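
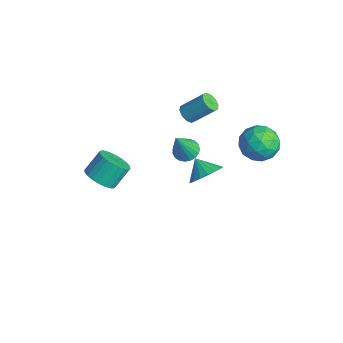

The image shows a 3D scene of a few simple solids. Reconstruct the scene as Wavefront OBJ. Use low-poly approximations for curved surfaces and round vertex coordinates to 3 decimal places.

v 2.338 3.709 2.883
v 3.37 4.17 2.995
v 2.93 2.73 1.445
v 3.962 3.191 1.557
v 3.577 2.465 2.34
v 3.211 3.07 3.229
v 3.089 3.83 1.211
v 2.723 4.435 2.1
v 3.834 4.245 1.961
v 4.136 3.401 2.659
v 2.164 3.499 1.781
v 2.466 2.655 2.479
v 2.802 4.025 3.065
v 3.498 2.875 1.375
v 3.272 2.448 1.835
v 3.878 2.719 1.901
v 2.709 3.379 3.203
v 3.315 3.65 3.268
v 3.437 2.648 2.884
v 2.985 3.25 1.172
v 3.591 3.521 1.237
v 2.422 4.181 2.539
v 3.028 4.452 2.605
v 2.863 4.252 1.556
v 3.681 4.34 2.523
v 4.029 3.765 1.678
v 3.516 4.14 1.475
v 3.301 4.496 1.997
v 3.859 3.844 2.933
v 4.207 3.269 2.088
v 3.98 2.842 2.549
v 3.765 3.198 3.071
v 4.131 3.888 2.326
v 2.093 3.631 2.352
v 2.441 3.056 1.507
v 2.535 3.702 1.369
v 2.32 4.058 1.891
v 2.271 3.135 2.762
v 2.619 2.56 1.917
v 2.999 2.404 2.443
v 2.784 2.76 2.965
v 2.169 3.012 2.114
v -2.958 2.435 -0.268
v -2.658 1.962 0.02
v -2.061 3.031 1.155
v -2.362 3.505 0.868
v -2.418 2.112 -0.248
v -1.821 3.181 0.888
v -2.385 2.386 -0.523
v -1.788 3.455 0.613
v -2.57 2.678 -0.7
v -1.973 3.747 0.435
v -2.904 2.878 -0.713
v -2.307 3.947 0.423
v -3.259 2.909 -0.555
v -2.662 3.978 0.58
v -3.499 2.759 -0.288
v -2.902 3.828 0.848
v -3.532 2.485 -0.013
v -2.935 3.554 1.123
v -3.347 2.193 0.165
v -2.75 3.262 1.3
v -3.013 1.993 0.177
v -2.416 3.062 1.313
v -1.241 -3.478 -1.782
v -0.818 -4.087 -1.173
v -0.975 -3.13 -0.108
v -1.399 -2.522 -0.718
v -0.523 -3.896 -1.301
v -0.68 -2.939 -0.237
v -0.337 -3.64 -1.503
v -0.494 -2.684 -0.439
v -0.289 -3.361 -1.748
v -0.446 -2.404 -0.683
v -0.386 -3.099 -1.997
v -0.543 -2.142 -0.933
v -0.613 -2.895 -2.214
v -0.771 -1.938 -1.149
v -0.936 -2.779 -2.365
v -1.093 -1.823 -1.301
v -1.305 -2.771 -2.428
v -1.463 -1.814 -1.363
v -1.665 -2.87 -2.392
v -1.822 -1.913 -1.327
v -1.96 -3.061 -2.263
v -2.117 -2.104 -1.199
v -2.146 -3.316 -2.061
v -2.303 -2.36 -0.997
v -2.194 -3.596 -1.817
v -2.351 -2.639 -0.752
v -2.097 -3.858 -1.567
v -2.254 -2.901 -0.503
v -1.869 -4.062 -1.351
v -2.027 -3.105 -0.286
v -1.547 -4.177 -1.199
v -1.704 -3.221 -0.135
v -1.177 -4.186 -1.137
v -1.335 -3.229 -0.072
v 1.389 0.208 1.47
v 2.076 0.403 1.382
v 1.851 -0.608 3.27
v 1.961 0.642 1.52
v 1.747 0.807 1.65
v 1.471 0.868 1.748
v 1.18 0.814 1.799
v 0.926 0.656 1.792
v 0.752 0.421 1.73
v 0.688 0.149 1.623
v 0.745 -0.113 1.49
v 0.913 -0.319 1.353
v 1.164 -0.434 1.236
v 1.453 -0.438 1.16
v 1.732 -0.33 1.137
v 1.951 -0.129 1.172
v 2.073 0.13 1.259
v -1.231 2.728 -4.309
v -0.547 2.495 -3.546
v -2.149 2.512 -3.551
v -0.611 2.955 -3.492
v -0.797 3.37 -3.6
v -1.069 3.657 -3.848
v -1.373 3.761 -4.188
v -1.649 3.66 -4.551
v -1.842 3.374 -4.866
v -1.914 2.96 -5.071
v -1.85 2.5 -5.125
v -1.664 2.086 -5.017
v -1.392 1.798 -4.769
v -1.088 1.695 -4.43
v -0.812 1.796 -4.066
v -0.619 2.081 -3.751
f 1 38 17
f 38 12 41
f 17 41 6
f 38 41 17
f 1 17 13
f 17 6 18
f 13 18 2
f 17 18 13
f 1 13 22
f 13 2 23
f 22 23 8
f 13 23 22
f 1 22 34
f 22 8 37
f 34 37 11
f 22 37 34
f 1 34 38
f 34 11 42
f 38 42 12
f 34 42 38
f 2 18 29
f 18 6 32
f 29 32 10
f 18 32 29
f 6 41 19
f 41 12 40
f 19 40 5
f 41 40 19
f 12 42 39
f 42 11 35
f 39 35 3
f 42 35 39
f 11 37 36
f 37 8 24
f 36 24 7
f 37 24 36
f 8 23 28
f 23 2 25
f 28 25 9
f 23 25 28
f 4 30 16
f 30 10 31
f 16 31 5
f 30 31 16
f 4 16 14
f 16 5 15
f 14 15 3
f 16 15 14
f 4 14 21
f 14 3 20
f 21 20 7
f 14 20 21
f 4 21 26
f 21 7 27
f 26 27 9
f 21 27 26
f 4 26 30
f 26 9 33
f 30 33 10
f 26 33 30
f 5 31 19
f 31 10 32
f 19 32 6
f 31 32 19
f 3 15 39
f 15 5 40
f 39 40 12
f 15 40 39
f 7 20 36
f 20 3 35
f 36 35 11
f 20 35 36
f 9 27 28
f 27 7 24
f 28 24 8
f 27 24 28
f 10 33 29
f 33 9 25
f 29 25 2
f 33 25 29
f 44 43 47
f 44 47 45
f 45 47 48
f 45 48 46
f 47 43 49
f 47 49 48
f 48 49 50
f 48 50 46
f 49 43 51
f 49 51 50
f 50 51 52
f 50 52 46
f 51 43 53
f 51 53 52
f 52 53 54
f 52 54 46
f 53 43 55
f 53 55 54
f 54 55 56
f 54 56 46
f 55 43 57
f 55 57 56
f 56 57 58
f 56 58 46
f 57 43 59
f 57 59 58
f 58 59 60
f 58 60 46
f 59 43 61
f 59 61 60
f 60 61 62
f 60 62 46
f 61 43 63
f 61 63 62
f 62 63 64
f 62 64 46
f 63 43 44
f 63 44 64
f 64 44 45
f 64 45 46
f 66 65 69
f 66 69 67
f 67 69 70
f 67 70 68
f 69 65 71
f 69 71 70
f 70 71 72
f 70 72 68
f 71 65 73
f 71 73 72
f 72 73 74
f 72 74 68
f 73 65 75
f 73 75 74
f 74 75 76
f 74 76 68
f 75 65 77
f 75 77 76
f 76 77 78
f 76 78 68
f 77 65 79
f 77 79 78
f 78 79 80
f 78 80 68
f 79 65 81
f 79 81 80
f 80 81 82
f 80 82 68
f 81 65 83
f 81 83 82
f 82 83 84
f 82 84 68
f 83 65 85
f 83 85 84
f 84 85 86
f 84 86 68
f 85 65 87
f 85 87 86
f 86 87 88
f 86 88 68
f 87 65 89
f 87 89 88
f 88 89 90
f 88 90 68
f 89 65 91
f 89 91 90
f 90 91 92
f 90 92 68
f 91 65 93
f 91 93 92
f 92 93 94
f 92 94 68
f 93 65 95
f 93 95 94
f 94 95 96
f 94 96 68
f 95 65 97
f 95 97 96
f 96 97 98
f 96 98 68
f 97 65 66
f 97 66 98
f 98 66 67
f 98 67 68
f 100 99 102
f 100 102 101
f 102 99 103
f 102 103 101
f 103 99 104
f 103 104 101
f 104 99 105
f 104 105 101
f 105 99 106
f 105 106 101
f 106 99 107
f 106 107 101
f 107 99 108
f 107 108 101
f 108 99 109
f 108 109 101
f 109 99 110
f 109 110 101
f 110 99 111
f 110 111 101
f 111 99 112
f 111 112 101
f 112 99 113
f 112 113 101
f 113 99 114
f 113 114 101
f 114 99 115
f 114 115 101
f 115 99 100
f 115 100 101
f 117 116 119
f 117 119 118
f 119 116 120
f 119 120 118
f 120 116 121
f 120 121 118
f 121 116 122
f 121 122 118
f 122 116 123
f 122 123 118
f 123 116 124
f 123 124 118
f 124 116 125
f 124 125 118
f 125 116 126
f 125 126 118
f 126 116 127
f 126 127 118
f 127 116 128
f 127 128 118
f 128 116 129
f 128 129 118
f 129 116 130
f 129 130 118
f 130 116 131
f 130 131 118
f 131 116 117
f 131 117 118



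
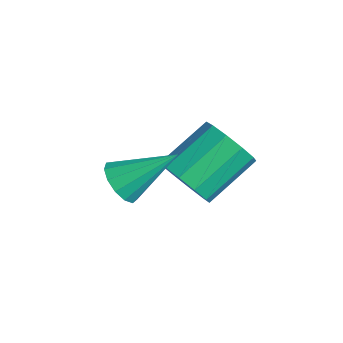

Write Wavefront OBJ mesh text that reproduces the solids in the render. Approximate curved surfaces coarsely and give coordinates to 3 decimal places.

v 3.014 0.441 -4.399
v 3.765 0.374 -4.029
v 3.457 1.772 -3.151
v 2.706 1.839 -3.521
v 3.823 0.657 -4.46
v 3.515 2.056 -3.582
v 3.572 0.858 -4.868
v 3.264 2.257 -3.989
v 3.108 0.9 -5.097
v 2.8 2.298 -4.218
v 2.608 0.766 -5.059
v 2.3 2.164 -4.18
v 2.263 0.508 -4.769
v 1.955 1.906 -3.891
v 2.205 0.224 -4.338
v 1.897 1.623 -3.46
v 2.456 0.023 -3.931
v 2.148 1.422 -3.052
v 2.92 -0.018 -3.702
v 2.612 1.38 -2.823
v 3.42 0.116 -3.74
v 3.112 1.514 -2.861
v 3.299 -1.34 -3.476
v 3.592 -1.051 -3.992
v 3.781 -0.06 -2.484
v 3.243 -0.925 -3.985
v 2.911 -0.93 -3.817
v 2.703 -1.066 -3.541
v 2.684 -1.289 -3.244
v 2.86 -1.528 -3.02
v 3.176 -1.708 -2.942
v 3.531 -1.771 -3.033
v 3.813 -1.697 -3.264
v 3.931 -1.51 -3.563
v 3.849 -1.269 -3.834
f 2 1 5
f 2 5 3
f 3 5 6
f 3 6 4
f 5 1 7
f 5 7 6
f 6 7 8
f 6 8 4
f 7 1 9
f 7 9 8
f 8 9 10
f 8 10 4
f 9 1 11
f 9 11 10
f 10 11 12
f 10 12 4
f 11 1 13
f 11 13 12
f 12 13 14
f 12 14 4
f 13 1 15
f 13 15 14
f 14 15 16
f 14 16 4
f 15 1 17
f 15 17 16
f 16 17 18
f 16 18 4
f 17 1 19
f 17 19 18
f 18 19 20
f 18 20 4
f 19 1 21
f 19 21 20
f 20 21 22
f 20 22 4
f 21 1 2
f 21 2 22
f 22 2 3
f 22 3 4
f 24 23 26
f 24 26 25
f 26 23 27
f 26 27 25
f 27 23 28
f 27 28 25
f 28 23 29
f 28 29 25
f 29 23 30
f 29 30 25
f 30 23 31
f 30 31 25
f 31 23 32
f 31 32 25
f 32 23 33
f 32 33 25
f 33 23 34
f 33 34 25
f 34 23 35
f 34 35 25
f 35 23 24
f 35 24 25



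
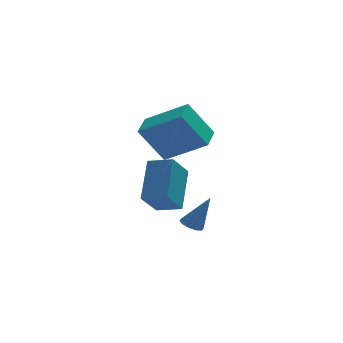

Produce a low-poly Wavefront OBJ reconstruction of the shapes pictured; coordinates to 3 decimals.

v -1.579 0.297 -3.687
v -2.338 -0.43 -2.632
v -1.039 1.783 -2.274
v -1.798 1.055 -1.219
v -0.642 -0.295 -3.421
v -1.401 -1.023 -2.366
v -0.102 1.19 -2.008
v -0.861 0.463 -0.953
v -0.211 -0.047 -4.461
v 0.268 -0.099 -4.704
v 0.531 -0.153 -2.979
v 0.213 0.226 -4.653
v -0.003 0.447 -4.529
v -0.3 0.479 -4.379
v -0.562 0.311 -4.259
v -0.69 0.006 -4.217
v -0.635 -0.32 -4.268
v -0.418 -0.541 -4.392
v -0.122 -0.573 -4.543
v 0.14 -0.405 -4.662
v -2.278 0.533 0.669
v -0.708 -0.43 1.76
v -1.798 1.584 0.907
v -0.228 0.622 1.997
v -1.232 0.418 -0.937
v 0.338 -0.544 0.153
v -0.752 1.47 -0.7
v 0.818 0.507 0.391
f 2 4 1
f 5 2 1
f 1 4 3
f 3 5 1
f 2 8 4
f 6 2 5
f 6 8 2
f 4 8 3
f 7 5 3
f 3 8 7
f 7 6 5
f 8 6 7
f 10 9 12
f 10 12 11
f 12 9 13
f 12 13 11
f 13 9 14
f 13 14 11
f 14 9 15
f 14 15 11
f 15 9 16
f 15 16 11
f 16 9 17
f 16 17 11
f 17 9 18
f 17 18 11
f 18 9 19
f 18 19 11
f 19 9 20
f 19 20 11
f 20 9 10
f 20 10 11
f 22 24 21
f 25 22 21
f 21 24 23
f 23 25 21
f 22 28 24
f 26 22 25
f 26 28 22
f 24 28 23
f 27 25 23
f 23 28 27
f 27 26 25
f 28 26 27



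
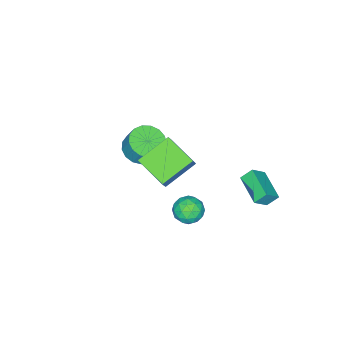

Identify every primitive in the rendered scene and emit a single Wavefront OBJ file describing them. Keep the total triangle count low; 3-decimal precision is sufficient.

v 2.209 2.997 1.058
v 2.896 3.042 1.577
v 2.144 1.618 1.263
v 2.831 1.663 1.782
v 2.08 2.005 2.031
v 2.12 2.857 1.905
v 2.92 1.803 0.935
v 2.96 2.655 0.809
v 3.336 2.304 1.501
v 2.817 2.429 2.178
v 2.223 2.231 0.662
v 1.704 2.356 1.339
v 2.558 3.14 1.299
v 2.482 1.52 1.541
v 2.04 1.721 1.687
v 2.445 1.747 1.992
v 2.102 3.032 1.492
v 2.506 3.058 1.797
v 2.027 2.449 2.064
v 2.534 1.602 1.043
v 2.938 1.628 1.348
v 2.595 2.913 0.848
v 3 2.939 1.153
v 3.013 2.211 0.776
v 3.221 2.733 1.56
v 3.182 1.923 1.68
v 3.234 2.005 1.183
v 3.258 2.505 1.108
v 2.916 2.806 1.958
v 2.877 1.996 2.078
v 2.436 2.197 2.225
v 2.46 2.698 2.15
v 3.174 2.373 1.913
v 2.163 2.664 0.762
v 2.124 1.854 0.882
v 2.58 1.962 0.69
v 2.604 2.463 0.615
v 1.858 2.737 1.16
v 1.819 1.927 1.28
v 1.782 2.155 1.732
v 1.806 2.655 1.657
v 1.866 2.287 0.927
v -4.991 1.964 -2.418
v -4.17 1.694 -1.614
v -4.067 3.495 -2.848
v -3.246 3.226 -2.045
v -4.534 1.514 -3.035
v -3.713 1.245 -2.232
v -3.61 3.046 -3.466
v -2.789 2.776 -2.662
v -2.27 -4.283 -1.806
v -1.232 -4.497 -1.82
v -1.092 -3.89 -0.667
v -2.13 -3.677 -0.654
v -1.266 -4.047 -2.053
v -1.126 -3.441 -0.9
v -1.531 -3.652 -2.229
v -1.391 -3.045 -1.076
v -1.965 -3.401 -2.308
v -1.824 -2.794 -1.155
v -2.468 -3.352 -2.272
v -2.328 -2.746 -1.12
v -2.927 -3.517 -2.13
v -2.787 -2.91 -0.977
v -3.235 -3.857 -1.913
v -3.094 -3.25 -0.761
v -3.322 -4.295 -1.672
v -3.181 -3.688 -0.52
v -3.168 -4.73 -1.462
v -3.027 -4.124 -0.309
v -2.808 -5.063 -1.331
v -2.668 -4.456 -0.178
v -2.325 -5.217 -1.308
v -2.185 -4.611 -0.156
v -1.83 -5.158 -1.4
v -1.69 -4.551 -0.247
v -1.435 -4.898 -1.585
v -1.295 -4.291 -0.432
v 1.081 -1.656 1.563
v -0.616 -0.995 2.504
v 1.394 0.104 0.89
v -0.304 0.765 1.831
v 1.704 -1.405 2.509
v 0.006 -0.744 3.45
v 2.016 0.355 1.836
v 0.319 1.016 2.777
f 1 38 17
f 38 12 41
f 17 41 6
f 38 41 17
f 1 17 13
f 17 6 18
f 13 18 2
f 17 18 13
f 1 13 22
f 13 2 23
f 22 23 8
f 13 23 22
f 1 22 34
f 22 8 37
f 34 37 11
f 22 37 34
f 1 34 38
f 34 11 42
f 38 42 12
f 34 42 38
f 2 18 29
f 18 6 32
f 29 32 10
f 18 32 29
f 6 41 19
f 41 12 40
f 19 40 5
f 41 40 19
f 12 42 39
f 42 11 35
f 39 35 3
f 42 35 39
f 11 37 36
f 37 8 24
f 36 24 7
f 37 24 36
f 8 23 28
f 23 2 25
f 28 25 9
f 23 25 28
f 4 30 16
f 30 10 31
f 16 31 5
f 30 31 16
f 4 16 14
f 16 5 15
f 14 15 3
f 16 15 14
f 4 14 21
f 14 3 20
f 21 20 7
f 14 20 21
f 4 21 26
f 21 7 27
f 26 27 9
f 21 27 26
f 4 26 30
f 26 9 33
f 30 33 10
f 26 33 30
f 5 31 19
f 31 10 32
f 19 32 6
f 31 32 19
f 3 15 39
f 15 5 40
f 39 40 12
f 15 40 39
f 7 20 36
f 20 3 35
f 36 35 11
f 20 35 36
f 9 27 28
f 27 7 24
f 28 24 8
f 27 24 28
f 10 33 29
f 33 9 25
f 29 25 2
f 33 25 29
f 44 46 43
f 47 44 43
f 43 46 45
f 45 47 43
f 44 50 46
f 48 44 47
f 48 50 44
f 46 50 45
f 49 47 45
f 45 50 49
f 49 48 47
f 50 48 49
f 52 51 55
f 52 55 53
f 53 55 56
f 53 56 54
f 55 51 57
f 55 57 56
f 56 57 58
f 56 58 54
f 57 51 59
f 57 59 58
f 58 59 60
f 58 60 54
f 59 51 61
f 59 61 60
f 60 61 62
f 60 62 54
f 61 51 63
f 61 63 62
f 62 63 64
f 62 64 54
f 63 51 65
f 63 65 64
f 64 65 66
f 64 66 54
f 65 51 67
f 65 67 66
f 66 67 68
f 66 68 54
f 67 51 69
f 67 69 68
f 68 69 70
f 68 70 54
f 69 51 71
f 69 71 70
f 70 71 72
f 70 72 54
f 71 51 73
f 71 73 72
f 72 73 74
f 72 74 54
f 73 51 75
f 73 75 74
f 74 75 76
f 74 76 54
f 75 51 77
f 75 77 76
f 76 77 78
f 76 78 54
f 77 51 52
f 77 52 78
f 78 52 53
f 78 53 54
f 80 82 79
f 83 80 79
f 79 82 81
f 81 83 79
f 80 86 82
f 84 80 83
f 84 86 80
f 82 86 81
f 85 83 81
f 81 86 85
f 85 84 83
f 86 84 85



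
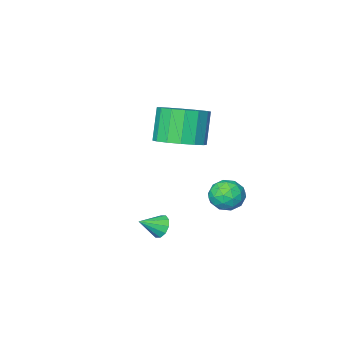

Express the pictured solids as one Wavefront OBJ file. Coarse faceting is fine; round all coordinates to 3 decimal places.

v 0.301 0.515 0.612
v 0.513 0.262 0.16
v 1.179 0.365 1.108
v 0.583 0.6 0.136
v 0.546 0.906 0.295
v 0.415 1.062 0.575
v 0.24 1.009 0.869
v 0.088 0.767 1.065
v 0.018 0.429 1.088
v 0.055 0.124 0.929
v 0.186 -0.032 0.65
v 0.361 0.021 0.356
v -2.845 -3.153 2.49
v -1.929 -3.731 2.613
v -2.478 -4.284 4.113
v -3.395 -3.707 3.99
v -1.816 -3.227 2.841
v -2.365 -3.78 4.34
v -1.978 -2.703 2.974
v -2.528 -3.256 4.473
v -2.373 -2.3 2.978
v -2.923 -2.854 4.477
v -2.895 -2.126 2.851
v -3.444 -2.679 4.351
v -3.403 -2.227 2.628
v -3.952 -2.78 4.127
v -3.762 -2.576 2.367
v -4.311 -3.129 3.867
v -3.875 -3.08 2.14
v -4.424 -3.633 3.639
v -3.712 -3.604 2.007
v -4.262 -4.157 3.506
v -3.317 -4.006 2.003
v -3.867 -4.56 3.502
v -2.796 -4.181 2.129
v -3.345 -4.734 3.629
v -2.288 -4.08 2.353
v -2.837 -4.633 3.852
v -2.483 1.812 1.798
v -1.882 1.527 1.394
v -2.758 0.653 2.206
v -2.157 0.368 1.802
v -2.029 0.818 2.424
v -1.859 1.534 2.172
v -2.781 0.646 1.428
v -2.611 1.362 1.176
v -2.066 0.806 1.165
v -1.602 0.913 1.781
v -3.038 1.267 1.819
v -2.574 1.374 2.435
v -2.158 1.771 1.56
v -2.482 0.409 2.04
v -2.407 0.673 2.405
v -2.054 0.506 2.168
v -2.145 1.775 2.017
v -1.792 1.608 1.78
v -1.878 1.191 2.385
v -2.848 0.572 1.82
v -2.495 0.405 1.583
v -2.586 1.674 1.432
v -2.233 1.507 1.195
v -2.762 0.989 1.215
v -1.913 1.18 1.188
v -2.075 0.499 1.428
v -2.442 0.662 1.209
v -2.342 1.083 1.06
v -1.64 1.242 1.55
v -1.802 0.561 1.79
v -1.727 0.826 2.155
v -1.627 1.247 2.007
v -1.749 0.819 1.416
v -2.838 1.619 1.81
v -3 0.938 2.05
v -3.013 0.933 1.593
v -2.913 1.354 1.445
v -2.565 1.681 2.172
v -2.727 1 2.412
v -2.298 1.097 2.54
v -2.198 1.518 2.391
v -2.891 1.361 2.184
f 2 1 4
f 2 4 3
f 4 1 5
f 4 5 3
f 5 1 6
f 5 6 3
f 6 1 7
f 6 7 3
f 7 1 8
f 7 8 3
f 8 1 9
f 8 9 3
f 9 1 10
f 9 10 3
f 10 1 11
f 10 11 3
f 11 1 12
f 11 12 3
f 12 1 2
f 12 2 3
f 14 13 17
f 14 17 15
f 15 17 18
f 15 18 16
f 17 13 19
f 17 19 18
f 18 19 20
f 18 20 16
f 19 13 21
f 19 21 20
f 20 21 22
f 20 22 16
f 21 13 23
f 21 23 22
f 22 23 24
f 22 24 16
f 23 13 25
f 23 25 24
f 24 25 26
f 24 26 16
f 25 13 27
f 25 27 26
f 26 27 28
f 26 28 16
f 27 13 29
f 27 29 28
f 28 29 30
f 28 30 16
f 29 13 31
f 29 31 30
f 30 31 32
f 30 32 16
f 31 13 33
f 31 33 32
f 32 33 34
f 32 34 16
f 33 13 35
f 33 35 34
f 34 35 36
f 34 36 16
f 35 13 37
f 35 37 36
f 36 37 38
f 36 38 16
f 37 13 14
f 37 14 38
f 38 14 15
f 38 15 16
f 39 76 55
f 76 50 79
f 55 79 44
f 76 79 55
f 39 55 51
f 55 44 56
f 51 56 40
f 55 56 51
f 39 51 60
f 51 40 61
f 60 61 46
f 51 61 60
f 39 60 72
f 60 46 75
f 72 75 49
f 60 75 72
f 39 72 76
f 72 49 80
f 76 80 50
f 72 80 76
f 40 56 67
f 56 44 70
f 67 70 48
f 56 70 67
f 44 79 57
f 79 50 78
f 57 78 43
f 79 78 57
f 50 80 77
f 80 49 73
f 77 73 41
f 80 73 77
f 49 75 74
f 75 46 62
f 74 62 45
f 75 62 74
f 46 61 66
f 61 40 63
f 66 63 47
f 61 63 66
f 42 68 54
f 68 48 69
f 54 69 43
f 68 69 54
f 42 54 52
f 54 43 53
f 52 53 41
f 54 53 52
f 42 52 59
f 52 41 58
f 59 58 45
f 52 58 59
f 42 59 64
f 59 45 65
f 64 65 47
f 59 65 64
f 42 64 68
f 64 47 71
f 68 71 48
f 64 71 68
f 43 69 57
f 69 48 70
f 57 70 44
f 69 70 57
f 41 53 77
f 53 43 78
f 77 78 50
f 53 78 77
f 45 58 74
f 58 41 73
f 74 73 49
f 58 73 74
f 47 65 66
f 65 45 62
f 66 62 46
f 65 62 66
f 48 71 67
f 71 47 63
f 67 63 40
f 71 63 67



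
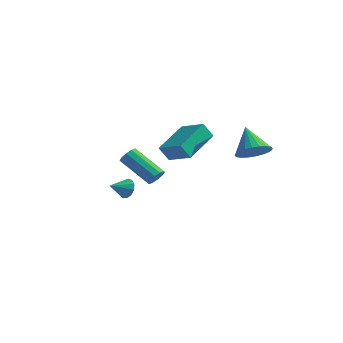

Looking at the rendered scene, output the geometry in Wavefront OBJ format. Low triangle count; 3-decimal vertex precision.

v -0.891 0.813 3.4
v -0.723 2.87 4.133
v -2.304 1.149 2.778
v -2.136 3.206 3.511
v -0.464 1.074 2.569
v -0.296 3.131 3.302
v -1.877 1.41 1.947
v -1.709 3.467 2.68
v -2.032 0.436 1.074
v -1.731 0.649 1.509
v -3.467 0.836 2.62
v -3.768 0.624 2.186
v -1.832 0.918 1.306
v -3.569 1.105 2.417
v -2.01 1.003 1.014
v -3.746 1.19 2.125
v -2.196 0.872 0.745
v -3.932 1.059 1.856
v -2.319 0.574 0.602
v -4.056 0.761 1.713
v -2.333 0.224 0.64
v -4.069 0.411 1.751
v -2.231 -0.045 0.843
v -3.968 0.142 1.954
v -2.054 -0.13 1.135
v -3.79 0.057 2.246
v -1.868 0.001 1.404
v -3.604 0.188 2.515
v -1.744 0.299 1.547
v -3.481 0.486 2.658
v -1.504 -3.352 2.106
v -1.254 -3.713 1.698
v -1.956 -4.148 2.534
v -1.037 -3.697 1.957
v -0.968 -3.572 2.263
v -1.07 -3.377 2.52
v -1.309 -3.173 2.645
v -1.611 -3.027 2.599
v -1.878 -2.984 2.397
v -2.027 -3.057 2.103
v -2.01 -3.225 1.809
v -1.832 -3.432 1.61
v -1.55 -3.614 1.569
v 1.946 3.168 2.651
v 2.738 3.674 2.889
v 1.054 3.992 3.869
v 2.585 3.898 2.625
v 2.333 4.01 2.365
v 2.023 3.995 2.149
v 1.701 3.853 2.009
v 1.417 3.608 1.967
v 1.212 3.295 2.028
v 1.12 2.963 2.185
v 1.153 2.662 2.412
v 1.307 2.439 2.676
v 1.558 2.326 2.936
v 1.868 2.342 3.152
v 2.19 2.483 3.292
v 2.475 2.729 3.334
v 2.679 3.042 3.273
v 2.772 3.373 3.116
f 2 4 1
f 5 2 1
f 1 4 3
f 3 5 1
f 2 8 4
f 6 2 5
f 6 8 2
f 4 8 3
f 7 5 3
f 3 8 7
f 7 6 5
f 8 6 7
f 10 9 13
f 10 13 11
f 11 13 14
f 11 14 12
f 13 9 15
f 13 15 14
f 14 15 16
f 14 16 12
f 15 9 17
f 15 17 16
f 16 17 18
f 16 18 12
f 17 9 19
f 17 19 18
f 18 19 20
f 18 20 12
f 19 9 21
f 19 21 20
f 20 21 22
f 20 22 12
f 21 9 23
f 21 23 22
f 22 23 24
f 22 24 12
f 23 9 25
f 23 25 24
f 24 25 26
f 24 26 12
f 25 9 27
f 25 27 26
f 26 27 28
f 26 28 12
f 27 9 29
f 27 29 28
f 28 29 30
f 28 30 12
f 29 9 10
f 29 10 30
f 30 10 11
f 30 11 12
f 32 31 34
f 32 34 33
f 34 31 35
f 34 35 33
f 35 31 36
f 35 36 33
f 36 31 37
f 36 37 33
f 37 31 38
f 37 38 33
f 38 31 39
f 38 39 33
f 39 31 40
f 39 40 33
f 40 31 41
f 40 41 33
f 41 31 42
f 41 42 33
f 42 31 43
f 42 43 33
f 43 31 32
f 43 32 33
f 45 44 47
f 45 47 46
f 47 44 48
f 47 48 46
f 48 44 49
f 48 49 46
f 49 44 50
f 49 50 46
f 50 44 51
f 50 51 46
f 51 44 52
f 51 52 46
f 52 44 53
f 52 53 46
f 53 44 54
f 53 54 46
f 54 44 55
f 54 55 46
f 55 44 56
f 55 56 46
f 56 44 57
f 56 57 46
f 57 44 58
f 57 58 46
f 58 44 59
f 58 59 46
f 59 44 60
f 59 60 46
f 60 44 61
f 60 61 46
f 61 44 45
f 61 45 46



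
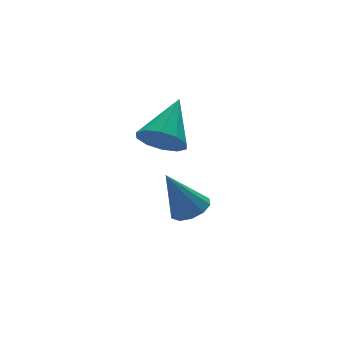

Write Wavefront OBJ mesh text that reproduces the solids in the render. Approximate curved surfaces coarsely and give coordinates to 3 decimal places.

v 1.43 1.118 -0.598
v 2.143 0.65 -0.969
v 2.73 2.162 0.578
v 2.054 1.119 -1.288
v 1.726 1.589 -1.343
v 1.286 1.878 -1.114
v 0.901 1.877 -0.687
v 0.718 1.585 -0.226
v 0.807 1.116 0.093
v 1.135 0.646 0.148
v 1.575 0.357 -0.082
v 1.96 0.358 -0.509
v 2.991 1.838 -4.815
v 3.647 2.215 -4.587
v 2.189 2.162 -3.045
v 3.345 2.544 -4.784
v 2.907 2.603 -4.993
v 2.502 2.37 -5.134
v 2.284 1.934 -5.153
v 2.336 1.461 -5.043
v 2.638 1.132 -4.846
v 3.075 1.073 -4.637
v 3.48 1.306 -4.496
v 3.699 1.742 -4.477
f 2 1 4
f 2 4 3
f 4 1 5
f 4 5 3
f 5 1 6
f 5 6 3
f 6 1 7
f 6 7 3
f 7 1 8
f 7 8 3
f 8 1 9
f 8 9 3
f 9 1 10
f 9 10 3
f 10 1 11
f 10 11 3
f 11 1 12
f 11 12 3
f 12 1 2
f 12 2 3
f 14 13 16
f 14 16 15
f 16 13 17
f 16 17 15
f 17 13 18
f 17 18 15
f 18 13 19
f 18 19 15
f 19 13 20
f 19 20 15
f 20 13 21
f 20 21 15
f 21 13 22
f 21 22 15
f 22 13 23
f 22 23 15
f 23 13 24
f 23 24 15
f 24 13 14
f 24 14 15



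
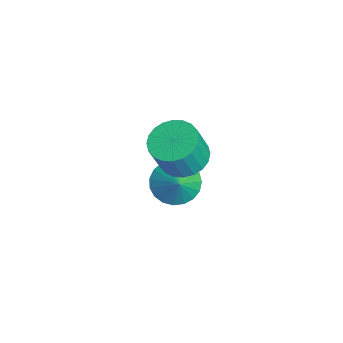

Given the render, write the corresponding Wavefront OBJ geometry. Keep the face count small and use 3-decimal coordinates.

v -2.633 -3.676 -4.241
v -2.011 -3.488 -4.892
v -1.827 -3.704 -3.479
v -2.11 -3.138 -4.774
v -2.3 -2.881 -4.564
v -2.548 -2.762 -4.298
v -2.81 -2.8 -4.022
v -3.042 -2.99 -3.784
v -3.203 -3.299 -3.625
v -3.265 -3.673 -3.573
v -3.218 -4.047 -3.636
v -3.07 -4.357 -3.804
v -2.847 -4.55 -4.048
v -2.586 -4.591 -4.324
v -2.334 -4.474 -4.587
v -2.133 -4.219 -4.79
v -2.019 -3.871 -4.898
v -0.875 -3.722 -0.865
v -0.444 -4.425 -1.199
v -0.174 -4.862 0.072
v -0.605 -4.158 0.405
v -0.187 -4.194 -1.174
v 0.084 -4.63 0.096
v -0.034 -3.89 -1.102
v 0.236 -4.326 0.168
v -0.01 -3.561 -0.994
v 0.261 -3.997 0.276
v -0.117 -3.256 -0.867
v 0.154 -3.692 0.403
v -0.34 -3.023 -0.739
v -0.069 -3.459 0.531
v -0.644 -2.895 -0.631
v -0.373 -3.331 0.64
v -0.983 -2.894 -0.558
v -0.713 -3.33 0.713
v -1.306 -3.018 -0.532
v -1.036 -3.455 0.739
v -1.564 -3.25 -0.556
v -1.293 -3.686 0.714
v -1.716 -3.554 -0.628
v -1.446 -3.99 0.642
v -1.741 -3.883 -0.736
v -1.47 -4.319 0.534
v -1.634 -4.188 -0.863
v -1.363 -4.624 0.407
v -1.411 -4.421 -0.991
v -1.14 -4.857 0.279
v -1.107 -4.549 -1.1
v -0.836 -4.985 0.171
v -0.767 -4.55 -1.173
v -0.497 -4.986 0.098
f 2 1 4
f 2 4 3
f 4 1 5
f 4 5 3
f 5 1 6
f 5 6 3
f 6 1 7
f 6 7 3
f 7 1 8
f 7 8 3
f 8 1 9
f 8 9 3
f 9 1 10
f 9 10 3
f 10 1 11
f 10 11 3
f 11 1 12
f 11 12 3
f 12 1 13
f 12 13 3
f 13 1 14
f 13 14 3
f 14 1 15
f 14 15 3
f 15 1 16
f 15 16 3
f 16 1 17
f 16 17 3
f 17 1 2
f 17 2 3
f 19 18 22
f 19 22 20
f 20 22 23
f 20 23 21
f 22 18 24
f 22 24 23
f 23 24 25
f 23 25 21
f 24 18 26
f 24 26 25
f 25 26 27
f 25 27 21
f 26 18 28
f 26 28 27
f 27 28 29
f 27 29 21
f 28 18 30
f 28 30 29
f 29 30 31
f 29 31 21
f 30 18 32
f 30 32 31
f 31 32 33
f 31 33 21
f 32 18 34
f 32 34 33
f 33 34 35
f 33 35 21
f 34 18 36
f 34 36 35
f 35 36 37
f 35 37 21
f 36 18 38
f 36 38 37
f 37 38 39
f 37 39 21
f 38 18 40
f 38 40 39
f 39 40 41
f 39 41 21
f 40 18 42
f 40 42 41
f 41 42 43
f 41 43 21
f 42 18 44
f 42 44 43
f 43 44 45
f 43 45 21
f 44 18 46
f 44 46 45
f 45 46 47
f 45 47 21
f 46 18 48
f 46 48 47
f 47 48 49
f 47 49 21
f 48 18 50
f 48 50 49
f 49 50 51
f 49 51 21
f 50 18 19
f 50 19 51
f 51 19 20
f 51 20 21



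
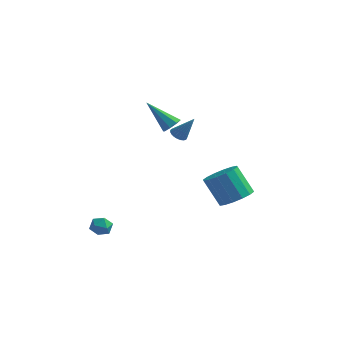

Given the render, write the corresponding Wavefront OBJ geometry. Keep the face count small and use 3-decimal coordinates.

v 1.038 -0.896 2.184
v 1.464 -0.93 1.906
v 1.862 -0.824 3.436
v 1.433 -0.721 1.914
v 1.334 -0.541 1.969
v 1.184 -0.423 2.061
v 1.008 -0.387 2.175
v 0.838 -0.439 2.29
v 0.702 -0.57 2.387
v 0.624 -0.757 2.449
v 0.618 -0.968 2.465
v 0.684 -1.167 2.433
v 0.812 -1.319 2.358
v 0.978 -1.398 2.253
v 1.155 -1.39 2.136
v 1.311 -1.297 2.027
v 1.421 -1.134 1.946
v 0.002 0.845 1.769
v 0.386 0.577 2.16
v -1.442 0.875 3.211
v 0.411 1.043 2.175
v 0.196 1.393 1.953
v -0.132 1.422 1.623
v -0.383 1.113 1.379
v -0.408 0.647 1.363
v -0.193 0.297 1.586
v 0.136 0.268 1.916
v -1.936 -3.381 -4.011
v -1.53 -3.607 -3.539
v -2.61 -4.193 -3.821
v -2.204 -4.419 -3.349
v -2.535 -3.853 -3.257
v -2.119 -3.351 -3.375
v -2.021 -4.449 -3.985
v -1.605 -3.947 -4.103
v -1.583 -4.267 -3.523
v -1.9 -3.899 -3.073
v -2.24 -3.901 -4.287
v -2.557 -3.533 -3.837
v 2.89 3.017 -4.35
v 3.739 2.765 -3.748
v 2.698 3.031 -2.169
v 1.85 3.283 -2.77
v 3.771 3.313 -3.819
v 2.73 3.579 -2.24
v 3.568 3.782 -4.032
v 2.527 4.048 -2.453
v 3.183 4.046 -4.33
v 2.142 4.312 -2.751
v 2.719 4.035 -4.634
v 1.678 4.3 -3.054
v 2.302 3.75 -4.861
v 1.261 4.016 -3.282
v 2.042 3.269 -4.951
v 1.001 3.535 -3.372
v 2.01 2.721 -4.88
v 0.969 2.987 -3.301
v 2.213 2.252 -4.667
v 1.172 2.518 -3.088
v 2.598 1.988 -4.369
v 1.557 2.254 -2.79
v 3.062 2 -4.066
v 2.021 2.265 -2.486
v 3.479 2.284 -3.838
v 2.438 2.55 -2.259
f 2 1 4
f 2 4 3
f 4 1 5
f 4 5 3
f 5 1 6
f 5 6 3
f 6 1 7
f 6 7 3
f 7 1 8
f 7 8 3
f 8 1 9
f 8 9 3
f 9 1 10
f 9 10 3
f 10 1 11
f 10 11 3
f 11 1 12
f 11 12 3
f 12 1 13
f 12 13 3
f 13 1 14
f 13 14 3
f 14 1 15
f 14 15 3
f 15 1 16
f 15 16 3
f 16 1 17
f 16 17 3
f 17 1 2
f 17 2 3
f 19 18 21
f 19 21 20
f 21 18 22
f 21 22 20
f 22 18 23
f 22 23 20
f 23 18 24
f 23 24 20
f 24 18 25
f 24 25 20
f 25 18 26
f 25 26 20
f 26 18 27
f 26 27 20
f 27 18 19
f 27 19 20
f 28 39 33
f 28 33 29
f 28 29 35
f 28 35 38
f 28 38 39
f 29 33 37
f 33 39 32
f 39 38 30
f 38 35 34
f 35 29 36
f 31 37 32
f 31 32 30
f 31 30 34
f 31 34 36
f 31 36 37
f 32 37 33
f 30 32 39
f 34 30 38
f 36 34 35
f 37 36 29
f 41 40 44
f 41 44 42
f 42 44 45
f 42 45 43
f 44 40 46
f 44 46 45
f 45 46 47
f 45 47 43
f 46 40 48
f 46 48 47
f 47 48 49
f 47 49 43
f 48 40 50
f 48 50 49
f 49 50 51
f 49 51 43
f 50 40 52
f 50 52 51
f 51 52 53
f 51 53 43
f 52 40 54
f 52 54 53
f 53 54 55
f 53 55 43
f 54 40 56
f 54 56 55
f 55 56 57
f 55 57 43
f 56 40 58
f 56 58 57
f 57 58 59
f 57 59 43
f 58 40 60
f 58 60 59
f 59 60 61
f 59 61 43
f 60 40 62
f 60 62 61
f 61 62 63
f 61 63 43
f 62 40 64
f 62 64 63
f 63 64 65
f 63 65 43
f 64 40 41
f 64 41 65
f 65 41 42
f 65 42 43



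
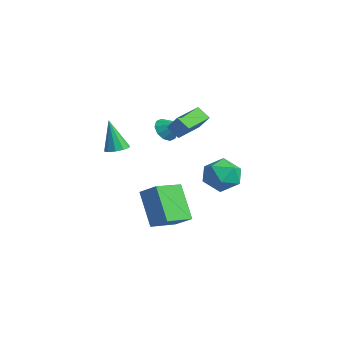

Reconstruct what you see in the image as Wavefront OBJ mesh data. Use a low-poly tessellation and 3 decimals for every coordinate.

v -0.844 3.154 -0.461
v -0.056 2.712 -1.038
v -1.624 1.608 -0.342
v -0.836 1.166 -0.919
v -0.641 1.516 0.076
v -0.159 2.471 0.002
v -1.521 1.849 -1.382
v -1.039 2.804 -1.456
v -0.474 1.905 -1.607
v 0.07 1.7 -0.706
v -1.75 2.62 -0.674
v -1.206 2.415 0.227
v -1.52 -0.411 2.427
v -1.015 -0.759 2.088
v -0.74 0.091 3.073
v -1.083 -0.385 1.88
v -1.318 -0.022 1.881
v -1.63 0.193 2.09
v -1.9 0.177 2.428
v -2.024 -0.064 2.766
v -1.956 -0.437 2.974
v -1.721 -0.8 2.973
v -1.41 -1.015 2.764
v -1.14 -0.999 2.426
v -0.243 -3.358 2.188
v 0.332 -3.281 2.341
v -0.657 -3.582 3.852
v 0.167 -2.949 2.345
v -0.154 -2.773 2.289
v -0.51 -2.82 2.194
v -0.763 -3.073 2.096
v -0.817 -3.435 2.034
v -0.652 -3.767 2.03
v -0.331 -3.943 2.087
v 0.024 -3.895 2.182
v 0.278 -3.642 2.279
v -1.424 -1.783 -1.327
v -0.511 -1.349 -0.662
v -1.882 -0.318 -1.655
v -0.969 0.117 -0.99
v -0.171 -1.777 -3.05
v 0.742 -1.342 -2.385
v -0.629 -0.311 -3.378
v 0.284 0.123 -2.713
v 0.016 -1.021 3.244
v 0.75 -0.844 4.071
v -0.583 0.286 3.497
v 0.151 0.463 4.324
v 0.529 -0.683 2.716
v 1.263 -0.506 3.543
v -0.07 0.624 2.969
v 0.664 0.801 3.796
f 1 12 6
f 1 6 2
f 1 2 8
f 1 8 11
f 1 11 12
f 2 6 10
f 6 12 5
f 12 11 3
f 11 8 7
f 8 2 9
f 4 10 5
f 4 5 3
f 4 3 7
f 4 7 9
f 4 9 10
f 5 10 6
f 3 5 12
f 7 3 11
f 9 7 8
f 10 9 2
f 14 13 16
f 14 16 15
f 16 13 17
f 16 17 15
f 17 13 18
f 17 18 15
f 18 13 19
f 18 19 15
f 19 13 20
f 19 20 15
f 20 13 21
f 20 21 15
f 21 13 22
f 21 22 15
f 22 13 23
f 22 23 15
f 23 13 24
f 23 24 15
f 24 13 14
f 24 14 15
f 26 25 28
f 26 28 27
f 28 25 29
f 28 29 27
f 29 25 30
f 29 30 27
f 30 25 31
f 30 31 27
f 31 25 32
f 31 32 27
f 32 25 33
f 32 33 27
f 33 25 34
f 33 34 27
f 34 25 35
f 34 35 27
f 35 25 36
f 35 36 27
f 36 25 26
f 36 26 27
f 38 40 37
f 41 38 37
f 37 40 39
f 39 41 37
f 38 44 40
f 42 38 41
f 42 44 38
f 40 44 39
f 43 41 39
f 39 44 43
f 43 42 41
f 44 42 43
f 46 48 45
f 49 46 45
f 45 48 47
f 47 49 45
f 46 52 48
f 50 46 49
f 50 52 46
f 48 52 47
f 51 49 47
f 47 52 51
f 51 50 49
f 52 50 51



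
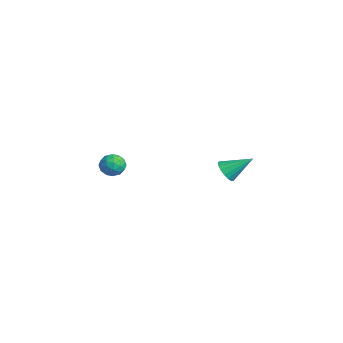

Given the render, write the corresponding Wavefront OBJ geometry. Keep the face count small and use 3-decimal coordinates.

v -3.368 -3.77 1.796
v -3.036 -3.261 2.058
v -2.504 -4.039 1.222
v -2.172 -3.53 1.484
v -2.335 -4.048 1.863
v -2.87 -3.882 2.217
v -2.67 -3.418 1.063
v -3.205 -3.252 1.417
v -2.605 -3.043 1.605
v -2.398 -3.432 2.099
v -3.142 -3.868 1.181
v -2.935 -4.257 1.675
v -3.278 -3.492 1.977
v -2.262 -3.808 1.303
v -2.358 -4.113 1.525
v -2.163 -3.813 1.679
v -3.18 -3.857 2.071
v -2.985 -3.558 2.225
v -2.573 -4.02 2.11
v -2.555 -3.742 1.055
v -2.36 -3.443 1.209
v -3.377 -3.487 1.601
v -3.182 -3.187 1.755
v -2.967 -3.28 1.17
v -2.829 -3.065 1.865
v -2.321 -3.222 1.528
v -2.614 -3.157 1.28
v -2.928 -3.059 1.488
v -2.708 -3.293 2.156
v -2.199 -3.451 1.819
v -2.296 -3.756 2.041
v -2.61 -3.658 2.249
v -2.454 -3.165 1.889
v -3.341 -3.849 1.461
v -2.832 -4.007 1.124
v -2.93 -3.642 1.031
v -3.244 -3.544 1.239
v -3.219 -4.078 1.752
v -2.711 -4.235 1.415
v -2.612 -4.241 1.792
v -2.926 -4.143 2
v -3.086 -4.135 1.391
v -3.612 2.305 -0.49
v -3.258 2.54 -1.007
v -3.148 3.495 0.37
v -3.546 2.678 -1.042
v -3.848 2.73 -0.951
v -4.097 2.684 -0.753
v -4.235 2.552 -0.496
v -4.23 2.363 -0.237
v -4.083 2.161 -0.036
v -3.829 1.991 0.061
v -3.525 1.894 0.032
v -3.241 1.89 -0.116
v -3.042 1.982 -0.351
v -2.973 2.147 -0.617
v -3.051 2.349 -0.854
f 1 38 17
f 38 12 41
f 17 41 6
f 38 41 17
f 1 17 13
f 17 6 18
f 13 18 2
f 17 18 13
f 1 13 22
f 13 2 23
f 22 23 8
f 13 23 22
f 1 22 34
f 22 8 37
f 34 37 11
f 22 37 34
f 1 34 38
f 34 11 42
f 38 42 12
f 34 42 38
f 2 18 29
f 18 6 32
f 29 32 10
f 18 32 29
f 6 41 19
f 41 12 40
f 19 40 5
f 41 40 19
f 12 42 39
f 42 11 35
f 39 35 3
f 42 35 39
f 11 37 36
f 37 8 24
f 36 24 7
f 37 24 36
f 8 23 28
f 23 2 25
f 28 25 9
f 23 25 28
f 4 30 16
f 30 10 31
f 16 31 5
f 30 31 16
f 4 16 14
f 16 5 15
f 14 15 3
f 16 15 14
f 4 14 21
f 14 3 20
f 21 20 7
f 14 20 21
f 4 21 26
f 21 7 27
f 26 27 9
f 21 27 26
f 4 26 30
f 26 9 33
f 30 33 10
f 26 33 30
f 5 31 19
f 31 10 32
f 19 32 6
f 31 32 19
f 3 15 39
f 15 5 40
f 39 40 12
f 15 40 39
f 7 20 36
f 20 3 35
f 36 35 11
f 20 35 36
f 9 27 28
f 27 7 24
f 28 24 8
f 27 24 28
f 10 33 29
f 33 9 25
f 29 25 2
f 33 25 29
f 44 43 46
f 44 46 45
f 46 43 47
f 46 47 45
f 47 43 48
f 47 48 45
f 48 43 49
f 48 49 45
f 49 43 50
f 49 50 45
f 50 43 51
f 50 51 45
f 51 43 52
f 51 52 45
f 52 43 53
f 52 53 45
f 53 43 54
f 53 54 45
f 54 43 55
f 54 55 45
f 55 43 56
f 55 56 45
f 56 43 57
f 56 57 45
f 57 43 44
f 57 44 45



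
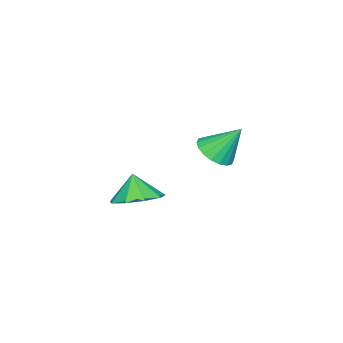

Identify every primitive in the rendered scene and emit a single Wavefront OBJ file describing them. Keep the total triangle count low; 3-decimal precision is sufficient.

v -2.245 1.331 -3.171
v -1.61 1.017 -2.779
v -2.575 2.189 -1.949
v -1.468 1.305 -2.944
v -1.481 1.598 -3.153
v -1.645 1.838 -3.366
v -1.928 1.978 -3.54
v -2.273 1.989 -3.642
v -2.613 1.871 -3.65
v -2.881 1.645 -3.563
v -3.022 1.357 -3.399
v -3.01 1.063 -3.19
v -2.846 0.823 -2.977
v -2.563 0.683 -2.802
v -2.217 0.672 -2.701
v -1.877 0.791 -2.693
v 1.803 0.652 -3.672
v 2.621 0.152 -3.619
v 1.517 0.288 -2.708
v 2.707 0.752 -3.367
v 2.371 1.305 -3.258
v 1.769 1.553 -3.343
v 1.183 1.379 -3.582
v 0.887 0.865 -3.864
v 1.019 0.251 -4.056
v 1.519 -0.175 -4.069
v 2.151 -0.214 -3.896
f 2 1 4
f 2 4 3
f 4 1 5
f 4 5 3
f 5 1 6
f 5 6 3
f 6 1 7
f 6 7 3
f 7 1 8
f 7 8 3
f 8 1 9
f 8 9 3
f 9 1 10
f 9 10 3
f 10 1 11
f 10 11 3
f 11 1 12
f 11 12 3
f 12 1 13
f 12 13 3
f 13 1 14
f 13 14 3
f 14 1 15
f 14 15 3
f 15 1 16
f 15 16 3
f 16 1 2
f 16 2 3
f 18 17 20
f 18 20 19
f 20 17 21
f 20 21 19
f 21 17 22
f 21 22 19
f 22 17 23
f 22 23 19
f 23 17 24
f 23 24 19
f 24 17 25
f 24 25 19
f 25 17 26
f 25 26 19
f 26 17 27
f 26 27 19
f 27 17 18
f 27 18 19



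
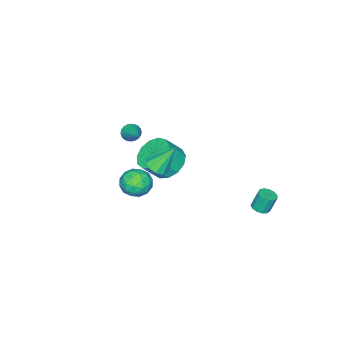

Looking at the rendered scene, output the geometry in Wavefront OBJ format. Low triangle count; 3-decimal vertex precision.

v 0.475 -2.407 1.8
v 0.838 -2.357 1.363
v 1.405 -1.113 2.72
v 0.683 -2.207 1.308
v 0.497 -2.087 1.329
v 0.307 -2.016 1.42
v 0.143 -2.005 1.57
v 0.029 -2.054 1.755
v -0.016 -2.157 1.946
v 0.013 -2.299 2.115
v 0.112 -2.456 2.237
v 0.267 -2.607 2.292
v 0.453 -2.726 2.271
v 0.643 -2.797 2.18
v 0.807 -2.809 2.03
v 0.92 -2.759 1.845
v 0.966 -2.656 1.654
v 0.937 -2.515 1.484
v 3.518 1.775 3.272
v 4.092 2.154 3.332
v 2.902 2.485 4.688
v 3.812 2.375 3.099
v 3.419 2.368 2.932
v 3.065 2.134 2.895
v 2.883 1.763 3.002
v 2.944 1.397 3.212
v 3.224 1.175 3.445
v 3.617 1.183 3.611
v 3.971 1.417 3.648
v 4.153 1.787 3.542
v 0.776 0.402 0.933
v 1.449 -0.089 0.23
v 2.197 -0.573 1.284
v 1.524 -0.082 1.987
v 1.678 0.473 0.325
v 2.426 -0.011 1.379
v 1.621 1.012 0.614
v 2.369 0.528 1.668
v 1.295 1.358 1.003
v 2.043 0.874 2.057
v 0.805 1.4 1.371
v 1.553 0.916 2.425
v 0.305 1.125 1.599
v 1.053 0.641 2.653
v -0.045 0.621 1.616
v 0.703 0.137 2.67
v -0.134 0.047 1.416
v 0.614 -0.437 2.47
v 0.065 -0.414 1.063
v 0.813 -0.898 2.117
v 0.49 -0.616 0.668
v 1.238 -1.1 1.722
v 1.006 -0.495 0.358
v 1.754 -0.979 1.412
v -2.837 3.775 -3.513
v -2.3 3.898 -3.412
v -2.566 4.169 -2.326
v -3.103 4.045 -2.427
v -2.436 4.165 -3.512
v -2.702 4.436 -2.426
v -2.698 4.308 -3.612
v -2.964 4.579 -2.526
v -3.005 4.282 -3.68
v -3.271 4.552 -2.595
v -3.259 4.094 -3.696
v -3.525 4.365 -2.61
v -3.378 3.806 -3.653
v -3.644 4.076 -2.568
v -3.326 3.507 -3.566
v -3.592 3.778 -2.48
v -3.118 3.293 -3.462
v -3.384 3.564 -2.376
v -2.822 3.232 -3.374
v -3.088 3.503 -2.288
v -2.53 3.344 -3.33
v -2.796 3.614 -2.244
v -2.335 3.592 -3.344
v -2.601 3.863 -2.259
v -0.433 -2.074 -3.822
v 0.06 -1.977 -2.971
v -0.74 -3.603 -3.469
v -0.247 -3.506 -2.618
v -1.111 -3.042 -2.744
v -0.921 -2.097 -2.962
v 0.241 -3.483 -3.478
v 0.431 -2.538 -3.696
v 0.477 -2.848 -2.758
v -0.358 -2.575 -2.305
v -0.322 -3.005 -4.135
v -1.157 -2.732 -3.682
v -0.159 -1.891 -3.427
v -0.521 -3.689 -3.013
v -1.028 -3.416 -3.087
v -0.738 -3.359 -2.587
v -0.736 -1.962 -3.422
v -0.446 -1.905 -2.922
v -1.134 -2.531 -2.789
v -0.234 -3.675 -3.518
v 0.056 -3.618 -3.018
v 0.058 -2.221 -3.853
v 0.348 -2.164 -3.353
v 0.454 -3.049 -3.651
v 0.375 -2.346 -2.802
v 0.195 -3.245 -2.595
v 0.481 -3.231 -3.1
v 0.593 -2.676 -3.228
v -0.115 -2.186 -2.536
v -0.296 -3.085 -2.329
v -0.804 -2.812 -2.403
v -0.692 -2.257 -2.531
v 0.129 -2.698 -2.411
v -0.384 -2.495 -4.111
v -0.565 -3.394 -3.904
v 0.012 -3.323 -3.909
v 0.124 -2.768 -4.037
v -0.875 -2.335 -3.845
v -1.055 -3.234 -3.638
v -1.273 -2.904 -3.212
v -1.161 -2.349 -3.34
v -0.809 -2.882 -4.029
f 2 1 4
f 2 4 3
f 4 1 5
f 4 5 3
f 5 1 6
f 5 6 3
f 6 1 7
f 6 7 3
f 7 1 8
f 7 8 3
f 8 1 9
f 8 9 3
f 9 1 10
f 9 10 3
f 10 1 11
f 10 11 3
f 11 1 12
f 11 12 3
f 12 1 13
f 12 13 3
f 13 1 14
f 13 14 3
f 14 1 15
f 14 15 3
f 15 1 16
f 15 16 3
f 16 1 17
f 16 17 3
f 17 1 18
f 17 18 3
f 18 1 2
f 18 2 3
f 20 19 22
f 20 22 21
f 22 19 23
f 22 23 21
f 23 19 24
f 23 24 21
f 24 19 25
f 24 25 21
f 25 19 26
f 25 26 21
f 26 19 27
f 26 27 21
f 27 19 28
f 27 28 21
f 28 19 29
f 28 29 21
f 29 19 30
f 29 30 21
f 30 19 20
f 30 20 21
f 32 31 35
f 32 35 33
f 33 35 36
f 33 36 34
f 35 31 37
f 35 37 36
f 36 37 38
f 36 38 34
f 37 31 39
f 37 39 38
f 38 39 40
f 38 40 34
f 39 31 41
f 39 41 40
f 40 41 42
f 40 42 34
f 41 31 43
f 41 43 42
f 42 43 44
f 42 44 34
f 43 31 45
f 43 45 44
f 44 45 46
f 44 46 34
f 45 31 47
f 45 47 46
f 46 47 48
f 46 48 34
f 47 31 49
f 47 49 48
f 48 49 50
f 48 50 34
f 49 31 51
f 49 51 50
f 50 51 52
f 50 52 34
f 51 31 53
f 51 53 52
f 52 53 54
f 52 54 34
f 53 31 32
f 53 32 54
f 54 32 33
f 54 33 34
f 56 55 59
f 56 59 57
f 57 59 60
f 57 60 58
f 59 55 61
f 59 61 60
f 60 61 62
f 60 62 58
f 61 55 63
f 61 63 62
f 62 63 64
f 62 64 58
f 63 55 65
f 63 65 64
f 64 65 66
f 64 66 58
f 65 55 67
f 65 67 66
f 66 67 68
f 66 68 58
f 67 55 69
f 67 69 68
f 68 69 70
f 68 70 58
f 69 55 71
f 69 71 70
f 70 71 72
f 70 72 58
f 71 55 73
f 71 73 72
f 72 73 74
f 72 74 58
f 73 55 75
f 73 75 74
f 74 75 76
f 74 76 58
f 75 55 77
f 75 77 76
f 76 77 78
f 76 78 58
f 77 55 56
f 77 56 78
f 78 56 57
f 78 57 58
f 79 116 95
f 116 90 119
f 95 119 84
f 116 119 95
f 79 95 91
f 95 84 96
f 91 96 80
f 95 96 91
f 79 91 100
f 91 80 101
f 100 101 86
f 91 101 100
f 79 100 112
f 100 86 115
f 112 115 89
f 100 115 112
f 79 112 116
f 112 89 120
f 116 120 90
f 112 120 116
f 80 96 107
f 96 84 110
f 107 110 88
f 96 110 107
f 84 119 97
f 119 90 118
f 97 118 83
f 119 118 97
f 90 120 117
f 120 89 113
f 117 113 81
f 120 113 117
f 89 115 114
f 115 86 102
f 114 102 85
f 115 102 114
f 86 101 106
f 101 80 103
f 106 103 87
f 101 103 106
f 82 108 94
f 108 88 109
f 94 109 83
f 108 109 94
f 82 94 92
f 94 83 93
f 92 93 81
f 94 93 92
f 82 92 99
f 92 81 98
f 99 98 85
f 92 98 99
f 82 99 104
f 99 85 105
f 104 105 87
f 99 105 104
f 82 104 108
f 104 87 111
f 108 111 88
f 104 111 108
f 83 109 97
f 109 88 110
f 97 110 84
f 109 110 97
f 81 93 117
f 93 83 118
f 117 118 90
f 93 118 117
f 85 98 114
f 98 81 113
f 114 113 89
f 98 113 114
f 87 105 106
f 105 85 102
f 106 102 86
f 105 102 106
f 88 111 107
f 111 87 103
f 107 103 80
f 111 103 107



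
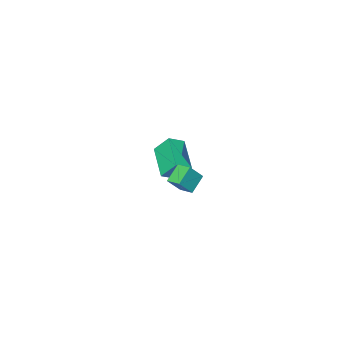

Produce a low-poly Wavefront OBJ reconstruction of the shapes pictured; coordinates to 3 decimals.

v -1.028 -2.356 -0.94
v -1.855 -4.111 -0.084
v -0.113 -2.543 -0.439
v -0.94 -4.298 0.417
v -0.58 -3.102 -2.037
v -1.407 -4.857 -1.181
v 0.335 -3.289 -1.536
v -0.492 -5.044 -0.68
v 2.784 2.517 3.068
v 3.514 2.414 3.977
v 2.662 3.336 3.26
v 3.392 3.233 4.168
v 3.668 2.807 2.392
v 4.398 2.704 3.3
v 3.546 3.626 2.583
v 4.276 3.523 3.492
f 2 4 1
f 5 2 1
f 1 4 3
f 3 5 1
f 2 8 4
f 6 2 5
f 6 8 2
f 4 8 3
f 7 5 3
f 3 8 7
f 7 6 5
f 8 6 7
f 10 12 9
f 13 10 9
f 9 12 11
f 11 13 9
f 10 16 12
f 14 10 13
f 14 16 10
f 12 16 11
f 15 13 11
f 11 16 15
f 15 14 13
f 16 14 15



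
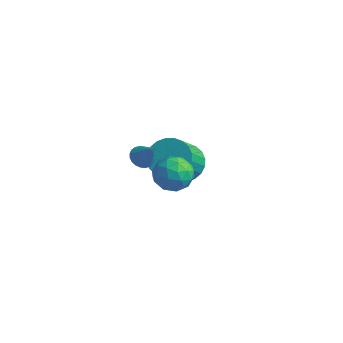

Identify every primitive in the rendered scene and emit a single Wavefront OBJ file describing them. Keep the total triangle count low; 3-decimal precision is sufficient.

v 2.521 -0.743 2.014
v 3.332 -1.113 2.22
v 1.988 -2.087 1.7
v 2.799 -2.457 1.906
v 2.28 -2.094 2.567
v 2.61 -1.263 2.761
v 2.71 -1.937 1.159
v 3.04 -1.106 1.353
v 3.449 -1.851 1.692
v 3.183 -1.948 2.562
v 2.137 -1.252 1.358
v 1.871 -1.349 2.228
v 2.974 -0.81 2.144
v 2.346 -2.39 1.776
v 2.042 -2.177 2.164
v 2.518 -2.394 2.285
v 2.549 -0.898 2.462
v 3.026 -1.116 2.583
v 2.408 -1.693 2.787
v 2.294 -2.084 1.337
v 2.771 -2.302 1.458
v 2.802 -0.806 1.635
v 3.278 -1.023 1.756
v 2.912 -1.507 1.133
v 3.519 -1.461 1.955
v 3.205 -2.251 1.771
v 3.153 -1.945 1.332
v 3.347 -1.457 1.445
v 3.363 -1.518 2.466
v 3.049 -2.308 2.282
v 2.745 -2.095 2.67
v 2.938 -1.607 2.784
v 3.431 -1.952 2.156
v 2.271 -0.892 1.638
v 1.957 -1.682 1.454
v 2.382 -1.593 1.136
v 2.575 -1.105 1.25
v 2.115 -0.949 2.149
v 1.801 -1.739 1.965
v 1.973 -1.743 2.475
v 2.167 -1.255 2.588
v 1.889 -1.248 1.764
v -1.718 3.886 -3.164
v -0.798 3.653 -3.637
v -0.422 2.321 -2.248
v -1.342 2.554 -1.776
v -0.682 3.955 -3.379
v -0.306 2.623 -1.99
v -0.724 4.246 -3.088
v -0.348 2.914 -1.7
v -0.917 4.482 -2.809
v -0.541 3.151 -1.421
v -1.232 4.628 -2.584
v -0.856 3.296 -1.196
v -1.621 4.661 -2.447
v -1.245 3.329 -1.059
v -2.025 4.575 -2.42
v -1.649 3.244 -1.031
v -2.382 4.385 -2.506
v -2.006 3.053 -1.117
v -2.638 4.119 -2.692
v -2.262 2.787 -1.303
v -2.754 3.817 -2.95
v -2.378 2.485 -1.561
v -2.712 3.526 -3.24
v -2.336 2.194 -1.852
v -2.519 3.289 -3.519
v -2.143 1.958 -2.131
v -2.204 3.144 -3.744
v -1.828 1.812 -2.356
v -1.815 3.111 -3.881
v -1.439 1.779 -2.493
v -1.411 3.196 -3.909
v -1.035 1.865 -2.52
v -1.054 3.387 -3.823
v -0.678 2.055 -2.434
v -1.151 0.655 -0.47
v -0.733 0.382 -0.803
v -0.349 0.585 0.59
v -0.675 0.607 -0.832
v -0.69 0.839 -0.806
v -0.774 1.043 -0.729
v -0.916 1.188 -0.612
v -1.094 1.252 -0.473
v -1.28 1.225 -0.334
v -1.447 1.111 -0.216
v -1.568 0.928 -0.136
v -1.626 0.703 -0.107
v -1.612 0.471 -0.133
v -1.527 0.266 -0.21
v -1.386 0.121 -0.327
v -1.208 0.058 -0.466
v -1.022 0.085 -0.605
v -0.855 0.199 -0.723
f 1 38 17
f 38 12 41
f 17 41 6
f 38 41 17
f 1 17 13
f 17 6 18
f 13 18 2
f 17 18 13
f 1 13 22
f 13 2 23
f 22 23 8
f 13 23 22
f 1 22 34
f 22 8 37
f 34 37 11
f 22 37 34
f 1 34 38
f 34 11 42
f 38 42 12
f 34 42 38
f 2 18 29
f 18 6 32
f 29 32 10
f 18 32 29
f 6 41 19
f 41 12 40
f 19 40 5
f 41 40 19
f 12 42 39
f 42 11 35
f 39 35 3
f 42 35 39
f 11 37 36
f 37 8 24
f 36 24 7
f 37 24 36
f 8 23 28
f 23 2 25
f 28 25 9
f 23 25 28
f 4 30 16
f 30 10 31
f 16 31 5
f 30 31 16
f 4 16 14
f 16 5 15
f 14 15 3
f 16 15 14
f 4 14 21
f 14 3 20
f 21 20 7
f 14 20 21
f 4 21 26
f 21 7 27
f 26 27 9
f 21 27 26
f 4 26 30
f 26 9 33
f 30 33 10
f 26 33 30
f 5 31 19
f 31 10 32
f 19 32 6
f 31 32 19
f 3 15 39
f 15 5 40
f 39 40 12
f 15 40 39
f 7 20 36
f 20 3 35
f 36 35 11
f 20 35 36
f 9 27 28
f 27 7 24
f 28 24 8
f 27 24 28
f 10 33 29
f 33 9 25
f 29 25 2
f 33 25 29
f 44 43 47
f 44 47 45
f 45 47 48
f 45 48 46
f 47 43 49
f 47 49 48
f 48 49 50
f 48 50 46
f 49 43 51
f 49 51 50
f 50 51 52
f 50 52 46
f 51 43 53
f 51 53 52
f 52 53 54
f 52 54 46
f 53 43 55
f 53 55 54
f 54 55 56
f 54 56 46
f 55 43 57
f 55 57 56
f 56 57 58
f 56 58 46
f 57 43 59
f 57 59 58
f 58 59 60
f 58 60 46
f 59 43 61
f 59 61 60
f 60 61 62
f 60 62 46
f 61 43 63
f 61 63 62
f 62 63 64
f 62 64 46
f 63 43 65
f 63 65 64
f 64 65 66
f 64 66 46
f 65 43 67
f 65 67 66
f 66 67 68
f 66 68 46
f 67 43 69
f 67 69 68
f 68 69 70
f 68 70 46
f 69 43 71
f 69 71 70
f 70 71 72
f 70 72 46
f 71 43 73
f 71 73 72
f 72 73 74
f 72 74 46
f 73 43 75
f 73 75 74
f 74 75 76
f 74 76 46
f 75 43 44
f 75 44 76
f 76 44 45
f 76 45 46
f 78 77 80
f 78 80 79
f 80 77 81
f 80 81 79
f 81 77 82
f 81 82 79
f 82 77 83
f 82 83 79
f 83 77 84
f 83 84 79
f 84 77 85
f 84 85 79
f 85 77 86
f 85 86 79
f 86 77 87
f 86 87 79
f 87 77 88
f 87 88 79
f 88 77 89
f 88 89 79
f 89 77 90
f 89 90 79
f 90 77 91
f 90 91 79
f 91 77 92
f 91 92 79
f 92 77 93
f 92 93 79
f 93 77 94
f 93 94 79
f 94 77 78
f 94 78 79



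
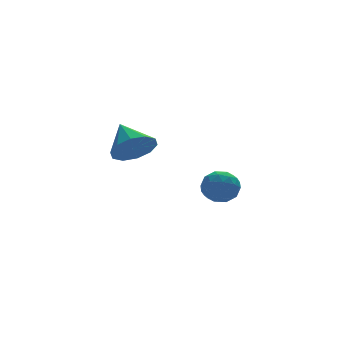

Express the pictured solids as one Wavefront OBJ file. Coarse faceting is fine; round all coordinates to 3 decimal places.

v -0.063 -4.47 1.77
v 0.724 -4.421 1.823
v -0.177 -3.43 2.49
v 0.583 -4.165 1.432
v 0.195 -4.026 1.17
v -0.291 -4.056 1.137
v -0.69 -4.244 1.345
v -0.85 -4.519 1.716
v -0.709 -4.774 2.107
v -0.322 -4.914 2.37
v 0.164 -4.884 2.403
v 0.564 -4.695 2.194
v 3.215 -1.721 -1.554
v 3.713 -1.432 -1.995
v 4.067 -2.108 -0.845
v 4.565 -1.819 -1.286
v 4.13 -1.387 -0.899
v 3.604 -1.148 -1.336
v 4.176 -2.392 -1.504
v 3.65 -2.153 -1.941
v 4.307 -1.847 -1.964
v 4.279 -1.226 -1.59
v 3.501 -2.314 -1.25
v 3.473 -1.693 -0.876
v 3.389 -1.542 -1.836
v 4.391 -1.998 -1.004
v 4.135 -1.744 -0.776
v 4.428 -1.574 -1.035
v 3.325 -1.375 -1.449
v 3.618 -1.206 -1.709
v 3.863 -1.179 -1.064
v 4.162 -2.334 -1.131
v 4.455 -2.165 -1.391
v 3.352 -1.966 -1.805
v 3.645 -1.796 -2.064
v 3.917 -2.361 -1.776
v 4.031 -1.617 -2.078
v 4.532 -1.844 -1.661
v 4.304 -2.181 -1.789
v 3.994 -2.04 -2.046
v 4.015 -1.252 -1.858
v 4.515 -1.479 -1.441
v 4.26 -1.225 -1.213
v 3.95 -1.085 -1.471
v 4.364 -1.496 -1.84
v 3.265 -2.061 -1.399
v 3.765 -2.288 -0.982
v 3.83 -2.455 -1.369
v 3.52 -2.315 -1.627
v 3.248 -1.696 -1.179
v 3.749 -1.923 -0.762
v 3.786 -1.5 -0.794
v 3.476 -1.359 -1.051
v 3.416 -2.044 -1
f 2 1 4
f 2 4 3
f 4 1 5
f 4 5 3
f 5 1 6
f 5 6 3
f 6 1 7
f 6 7 3
f 7 1 8
f 7 8 3
f 8 1 9
f 8 9 3
f 9 1 10
f 9 10 3
f 10 1 11
f 10 11 3
f 11 1 12
f 11 12 3
f 12 1 2
f 12 2 3
f 13 50 29
f 50 24 53
f 29 53 18
f 50 53 29
f 13 29 25
f 29 18 30
f 25 30 14
f 29 30 25
f 13 25 34
f 25 14 35
f 34 35 20
f 25 35 34
f 13 34 46
f 34 20 49
f 46 49 23
f 34 49 46
f 13 46 50
f 46 23 54
f 50 54 24
f 46 54 50
f 14 30 41
f 30 18 44
f 41 44 22
f 30 44 41
f 18 53 31
f 53 24 52
f 31 52 17
f 53 52 31
f 24 54 51
f 54 23 47
f 51 47 15
f 54 47 51
f 23 49 48
f 49 20 36
f 48 36 19
f 49 36 48
f 20 35 40
f 35 14 37
f 40 37 21
f 35 37 40
f 16 42 28
f 42 22 43
f 28 43 17
f 42 43 28
f 16 28 26
f 28 17 27
f 26 27 15
f 28 27 26
f 16 26 33
f 26 15 32
f 33 32 19
f 26 32 33
f 16 33 38
f 33 19 39
f 38 39 21
f 33 39 38
f 16 38 42
f 38 21 45
f 42 45 22
f 38 45 42
f 17 43 31
f 43 22 44
f 31 44 18
f 43 44 31
f 15 27 51
f 27 17 52
f 51 52 24
f 27 52 51
f 19 32 48
f 32 15 47
f 48 47 23
f 32 47 48
f 21 39 40
f 39 19 36
f 40 36 20
f 39 36 40
f 22 45 41
f 45 21 37
f 41 37 14
f 45 37 41



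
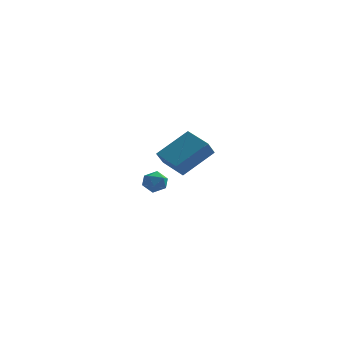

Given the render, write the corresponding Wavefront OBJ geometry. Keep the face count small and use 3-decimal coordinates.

v -1.49 2.049 -2.519
v -1.709 1.435 -1.747
v -2.632 3.014 -2.075
v -2.852 2.401 -1.304
v -0.128 3.099 -1.296
v -0.348 2.486 -0.525
v -1.271 4.065 -0.853
v -1.49 3.451 -0.081
v -1.947 -2.506 -1.044
v -1.654 -2.783 -1.57
v -2.086 -3.477 -0.61
v -1.793 -3.754 -1.136
v -1.437 -3.388 -0.712
v -1.352 -2.789 -0.981
v -2.388 -3.471 -1.199
v -2.303 -2.872 -1.468
v -1.927 -3.38 -1.666
v -1.339 -3.329 -1.364
v -2.401 -2.931 -0.816
v -1.813 -2.88 -0.514
f 2 4 1
f 5 2 1
f 1 4 3
f 3 5 1
f 2 8 4
f 6 2 5
f 6 8 2
f 4 8 3
f 7 5 3
f 3 8 7
f 7 6 5
f 8 6 7
f 9 20 14
f 9 14 10
f 9 10 16
f 9 16 19
f 9 19 20
f 10 14 18
f 14 20 13
f 20 19 11
f 19 16 15
f 16 10 17
f 12 18 13
f 12 13 11
f 12 11 15
f 12 15 17
f 12 17 18
f 13 18 14
f 11 13 20
f 15 11 19
f 17 15 16
f 18 17 10



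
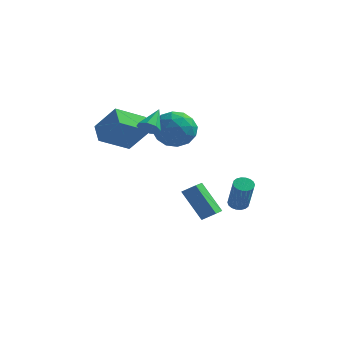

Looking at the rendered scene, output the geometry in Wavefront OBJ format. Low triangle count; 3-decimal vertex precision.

v -3.689 -3.091 1.838
v -4.299 -2.166 2.394
v -2.579 -1.842 0.977
v -3.189 -0.917 1.533
v -2.531 -3.163 3.227
v -3.141 -2.238 3.783
v -1.421 -1.914 2.366
v -2.031 -0.989 2.922
v -1.733 0.634 1.953
v -0.6 1.021 2.125
v -1.08 -1.201 1.775
v 0.053 -0.814 1.947
v -0.739 -0.787 2.859
v -1.143 0.348 2.969
v -0.537 -0.528 0.931
v -0.941 0.607 1.041
v 0.139 0.303 1.492
v 0.014 0.143 2.684
v -1.694 -0.323 1.216
v -1.819 -0.483 2.408
v -1.224 0.989 2.055
v -0.456 -1.169 1.845
v -0.922 -1.153 2.382
v -0.256 -0.925 2.482
v -1.543 0.593 2.551
v -0.877 0.82 2.652
v -0.959 -0.242 3.084
v -0.803 -1 1.248
v -0.137 -0.773 1.349
v -1.424 0.745 1.418
v -0.758 0.973 1.518
v -0.721 0.062 0.816
v -0.124 0.794 1.784
v 0.261 -0.285 1.679
v -0.086 -0.116 1.082
v -0.324 0.551 1.147
v -0.197 0.7 2.484
v 0.187 -0.379 2.38
v -0.279 -0.363 2.916
v -0.516 0.304 2.981
v 0.237 0.278 2.113
v -1.867 0.199 1.52
v -1.483 -0.88 1.416
v -1.164 -0.484 0.919
v -1.401 0.183 0.984
v -1.941 0.105 2.221
v -1.556 -0.974 2.116
v -1.356 -0.731 2.753
v -1.594 -0.064 2.818
v -1.917 -0.458 1.787
v -0.646 0.315 -2.561
v 0.075 0.431 -2.053
v -0.658 1.284 -2.765
v 0.064 1.399 -2.257
v 0.576 -0.019 -4.223
v 1.298 0.096 -3.715
v 0.565 0.949 -4.427
v 1.286 1.065 -3.919
v -1.053 -3.078 3.021
v -0.66 -2.802 2.613
v -0.967 -1.902 3.899
v -1.122 -2.7 2.522
v -1.544 -2.819 2.723
v -1.678 -3.09 3.098
v -1.446 -3.354 3.429
v -0.984 -3.456 3.52
v -0.562 -3.337 3.319
v -0.428 -3.066 2.943
v 2.401 0.331 -2.896
v 2.778 0.727 -2.839
v 3.316 -0.034 -1.126
v 2.939 -0.431 -1.184
v 2.58 0.824 -2.733
v 3.118 0.063 -1.02
v 2.347 0.824 -2.66
v 2.884 0.063 -0.947
v 2.124 0.726 -2.634
v 2.662 -0.035 -0.921
v 1.956 0.55 -2.659
v 2.494 -0.211 -0.946
v 1.876 0.33 -2.732
v 2.414 -0.431 -1.019
v 1.901 0.11 -2.837
v 2.438 -0.651 -1.124
v 2.024 -0.066 -2.954
v 2.562 -0.827 -1.241
v 2.222 -0.163 -3.06
v 2.76 -0.924 -1.347
v 2.456 -0.163 -3.133
v 2.993 -0.924 -1.42
v 2.678 -0.065 -3.159
v 3.216 -0.826 -1.446
v 2.846 0.111 -3.134
v 3.384 -0.65 -1.421
v 2.926 0.331 -3.061
v 3.464 -0.43 -1.348
v 2.902 0.551 -2.956
v 3.439 -0.21 -1.243
f 2 4 1
f 5 2 1
f 1 4 3
f 3 5 1
f 2 8 4
f 6 2 5
f 6 8 2
f 4 8 3
f 7 5 3
f 3 8 7
f 7 6 5
f 8 6 7
f 9 46 25
f 46 20 49
f 25 49 14
f 46 49 25
f 9 25 21
f 25 14 26
f 21 26 10
f 25 26 21
f 9 21 30
f 21 10 31
f 30 31 16
f 21 31 30
f 9 30 42
f 30 16 45
f 42 45 19
f 30 45 42
f 9 42 46
f 42 19 50
f 46 50 20
f 42 50 46
f 10 26 37
f 26 14 40
f 37 40 18
f 26 40 37
f 14 49 27
f 49 20 48
f 27 48 13
f 49 48 27
f 20 50 47
f 50 19 43
f 47 43 11
f 50 43 47
f 19 45 44
f 45 16 32
f 44 32 15
f 45 32 44
f 16 31 36
f 31 10 33
f 36 33 17
f 31 33 36
f 12 38 24
f 38 18 39
f 24 39 13
f 38 39 24
f 12 24 22
f 24 13 23
f 22 23 11
f 24 23 22
f 12 22 29
f 22 11 28
f 29 28 15
f 22 28 29
f 12 29 34
f 29 15 35
f 34 35 17
f 29 35 34
f 12 34 38
f 34 17 41
f 38 41 18
f 34 41 38
f 13 39 27
f 39 18 40
f 27 40 14
f 39 40 27
f 11 23 47
f 23 13 48
f 47 48 20
f 23 48 47
f 15 28 44
f 28 11 43
f 44 43 19
f 28 43 44
f 17 35 36
f 35 15 32
f 36 32 16
f 35 32 36
f 18 41 37
f 41 17 33
f 37 33 10
f 41 33 37
f 52 54 51
f 55 52 51
f 51 54 53
f 53 55 51
f 52 58 54
f 56 52 55
f 56 58 52
f 54 58 53
f 57 55 53
f 53 58 57
f 57 56 55
f 58 56 57
f 60 59 62
f 60 62 61
f 62 59 63
f 62 63 61
f 63 59 64
f 63 64 61
f 64 59 65
f 64 65 61
f 65 59 66
f 65 66 61
f 66 59 67
f 66 67 61
f 67 59 68
f 67 68 61
f 68 59 60
f 68 60 61
f 70 69 73
f 70 73 71
f 71 73 74
f 71 74 72
f 73 69 75
f 73 75 74
f 74 75 76
f 74 76 72
f 75 69 77
f 75 77 76
f 76 77 78
f 76 78 72
f 77 69 79
f 77 79 78
f 78 79 80
f 78 80 72
f 79 69 81
f 79 81 80
f 80 81 82
f 80 82 72
f 81 69 83
f 81 83 82
f 82 83 84
f 82 84 72
f 83 69 85
f 83 85 84
f 84 85 86
f 84 86 72
f 85 69 87
f 85 87 86
f 86 87 88
f 86 88 72
f 87 69 89
f 87 89 88
f 88 89 90
f 88 90 72
f 89 69 91
f 89 91 90
f 90 91 92
f 90 92 72
f 91 69 93
f 91 93 92
f 92 93 94
f 92 94 72
f 93 69 95
f 93 95 94
f 94 95 96
f 94 96 72
f 95 69 97
f 95 97 96
f 96 97 98
f 96 98 72
f 97 69 70
f 97 70 98
f 98 70 71
f 98 71 72



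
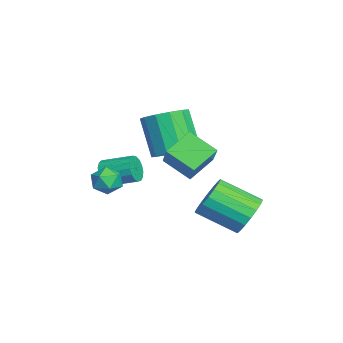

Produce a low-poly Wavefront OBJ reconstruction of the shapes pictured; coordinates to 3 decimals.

v 2.059 3.979 -3.103
v 2.369 4.406 -2.207
v 1.911 2.668 -1.221
v 1.601 2.241 -2.117
v 1.919 4.515 -2.223
v 1.462 2.777 -1.237
v 1.497 4.518 -2.413
v 1.04 2.78 -1.427
v 1.187 4.414 -2.74
v 0.729 2.676 -1.754
v 1.049 4.224 -3.139
v 0.591 2.486 -2.153
v 1.111 3.986 -3.531
v 0.653 2.248 -2.545
v 1.361 3.746 -3.838
v 0.903 2.008 -2.852
v 1.749 3.552 -3.999
v 1.291 1.814 -3.013
v 2.198 3.443 -3.983
v 1.741 1.705 -2.997
v 2.62 3.44 -3.793
v 2.163 1.702 -2.807
v 2.931 3.544 -3.466
v 2.473 1.806 -2.48
v 3.069 3.734 -3.067
v 2.611 1.996 -2.081
v 3.007 3.972 -2.675
v 2.549 2.234 -1.689
v 2.757 4.212 -2.368
v 2.299 2.474 -1.382
v -2.541 -2.116 -2.872
v -2.107 -2.038 -3.454
v -1.705 -0.666 -2.969
v -2.139 -0.744 -2.388
v -2.414 -1.91 -3.561
v -2.012 -0.538 -3.076
v -2.75 -1.83 -3.51
v -2.348 -0.457 -3.026
v -3.039 -1.815 -3.313
v -2.636 -0.442 -2.829
v -3.213 -1.869 -3.015
v -2.811 -0.496 -2.531
v -3.233 -1.98 -2.685
v -2.831 -0.607 -2.2
v -3.095 -2.122 -2.397
v -2.693 -0.749 -1.912
v -2.83 -2.262 -2.218
v -2.428 -0.89 -1.734
v -2.499 -2.37 -2.189
v -2.097 -0.997 -1.705
v -2.177 -2.419 -2.317
v -1.775 -1.047 -1.832
v -1.939 -2.399 -2.571
v -1.537 -1.026 -2.087
v -1.839 -2.314 -2.895
v -1.437 -0.942 -2.411
v -1.899 -2.184 -3.214
v -1.497 -0.811 -2.729
v 1.967 -1.476 -0.675
v 2.359 -1.803 -1.248
v 0.941 -2.077 -1.032
v 1.333 -2.404 -1.605
v 1.481 -2.6 -0.878
v 2.115 -2.228 -0.657
v 1.185 -1.652 -1.623
v 1.819 -1.28 -1.402
v 1.875 -1.912 -1.834
v 2.059 -2.498 -1.374
v 1.241 -1.382 -0.906
v 1.425 -1.968 -0.446
v -1.558 0.995 -1.12
v -0.909 0.115 -0.994
v -1.934 -0.374 0.867
v -2.582 0.505 0.74
v -0.621 0.587 -0.712
v -1.646 0.097 1.149
v -0.631 1.187 -0.559
v -1.656 0.698 1.301
v -0.935 1.727 -0.585
v -1.96 1.237 1.276
v -1.437 2.034 -0.781
v -2.462 1.545 1.08
v -1.977 2.011 -1.084
v -3.002 1.522 0.777
v -2.384 1.665 -1.399
v -3.409 1.176 0.462
v -2.528 1.107 -1.626
v -3.553 0.618 0.235
v -2.365 0.513 -1.692
v -3.39 0.024 0.169
v -1.945 0.072 -1.576
v -2.97 -0.418 0.284
v -1.402 -0.077 -1.316
v -2.427 -0.566 0.544
v 0.398 2.503 -0.582
v -0.246 1.373 0.204
v 1.561 2.63 0.553
v 0.917 1.499 1.339
v 1.223 1.521 -1.319
v 0.579 0.39 -0.533
v 2.386 1.647 -0.184
v 1.742 0.517 0.602
f 2 1 5
f 2 5 3
f 3 5 6
f 3 6 4
f 5 1 7
f 5 7 6
f 6 7 8
f 6 8 4
f 7 1 9
f 7 9 8
f 8 9 10
f 8 10 4
f 9 1 11
f 9 11 10
f 10 11 12
f 10 12 4
f 11 1 13
f 11 13 12
f 12 13 14
f 12 14 4
f 13 1 15
f 13 15 14
f 14 15 16
f 14 16 4
f 15 1 17
f 15 17 16
f 16 17 18
f 16 18 4
f 17 1 19
f 17 19 18
f 18 19 20
f 18 20 4
f 19 1 21
f 19 21 20
f 20 21 22
f 20 22 4
f 21 1 23
f 21 23 22
f 22 23 24
f 22 24 4
f 23 1 25
f 23 25 24
f 24 25 26
f 24 26 4
f 25 1 27
f 25 27 26
f 26 27 28
f 26 28 4
f 27 1 29
f 27 29 28
f 28 29 30
f 28 30 4
f 29 1 2
f 29 2 30
f 30 2 3
f 30 3 4
f 32 31 35
f 32 35 33
f 33 35 36
f 33 36 34
f 35 31 37
f 35 37 36
f 36 37 38
f 36 38 34
f 37 31 39
f 37 39 38
f 38 39 40
f 38 40 34
f 39 31 41
f 39 41 40
f 40 41 42
f 40 42 34
f 41 31 43
f 41 43 42
f 42 43 44
f 42 44 34
f 43 31 45
f 43 45 44
f 44 45 46
f 44 46 34
f 45 31 47
f 45 47 46
f 46 47 48
f 46 48 34
f 47 31 49
f 47 49 48
f 48 49 50
f 48 50 34
f 49 31 51
f 49 51 50
f 50 51 52
f 50 52 34
f 51 31 53
f 51 53 52
f 52 53 54
f 52 54 34
f 53 31 55
f 53 55 54
f 54 55 56
f 54 56 34
f 55 31 57
f 55 57 56
f 56 57 58
f 56 58 34
f 57 31 32
f 57 32 58
f 58 32 33
f 58 33 34
f 59 70 64
f 59 64 60
f 59 60 66
f 59 66 69
f 59 69 70
f 60 64 68
f 64 70 63
f 70 69 61
f 69 66 65
f 66 60 67
f 62 68 63
f 62 63 61
f 62 61 65
f 62 65 67
f 62 67 68
f 63 68 64
f 61 63 70
f 65 61 69
f 67 65 66
f 68 67 60
f 72 71 75
f 72 75 73
f 73 75 76
f 73 76 74
f 75 71 77
f 75 77 76
f 76 77 78
f 76 78 74
f 77 71 79
f 77 79 78
f 78 79 80
f 78 80 74
f 79 71 81
f 79 81 80
f 80 81 82
f 80 82 74
f 81 71 83
f 81 83 82
f 82 83 84
f 82 84 74
f 83 71 85
f 83 85 84
f 84 85 86
f 84 86 74
f 85 71 87
f 85 87 86
f 86 87 88
f 86 88 74
f 87 71 89
f 87 89 88
f 88 89 90
f 88 90 74
f 89 71 91
f 89 91 90
f 90 91 92
f 90 92 74
f 91 71 93
f 91 93 92
f 92 93 94
f 92 94 74
f 93 71 72
f 93 72 94
f 94 72 73
f 94 73 74
f 96 98 95
f 99 96 95
f 95 98 97
f 97 99 95
f 96 102 98
f 100 96 99
f 100 102 96
f 98 102 97
f 101 99 97
f 97 102 101
f 101 100 99
f 102 100 101



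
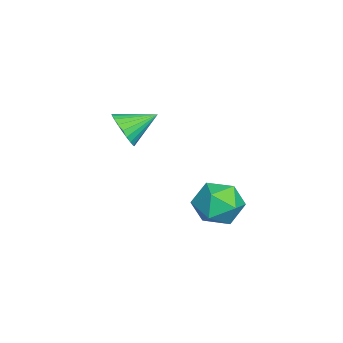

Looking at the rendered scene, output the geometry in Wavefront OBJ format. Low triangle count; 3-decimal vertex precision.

v -2.202 -2.88 -0.317
v -1.852 -2.391 -1.039
v -2.658 -1.5 0.397
v -2.197 -2.447 -1.151
v -2.542 -2.569 -1.136
v -2.836 -2.738 -0.997
v -3.034 -2.929 -0.753
v -3.104 -3.112 -0.444
v -3.038 -3.261 -0.115
v -2.844 -3.351 0.183
v -2.553 -3.37 0.405
v -2.208 -3.314 0.517
v -1.862 -3.192 0.502
v -1.569 -3.023 0.362
v -1.371 -2.832 0.119
v -1.3 -2.649 -0.19
v -1.367 -2.5 -0.519
v -1.56 -2.41 -0.817
v 2.271 2.277 -1.63
v 3.267 1.93 -1.211
v 1.713 0.53 -1.749
v 2.709 0.183 -1.33
v 1.977 0.741 -0.665
v 2.322 1.82 -0.591
v 2.658 0.64 -2.369
v 3.003 1.719 -2.295
v 3.507 0.918 -1.667
v 3.086 0.981 -0.615
v 1.894 1.479 -2.345
v 1.473 1.542 -1.293
f 2 1 4
f 2 4 3
f 4 1 5
f 4 5 3
f 5 1 6
f 5 6 3
f 6 1 7
f 6 7 3
f 7 1 8
f 7 8 3
f 8 1 9
f 8 9 3
f 9 1 10
f 9 10 3
f 10 1 11
f 10 11 3
f 11 1 12
f 11 12 3
f 12 1 13
f 12 13 3
f 13 1 14
f 13 14 3
f 14 1 15
f 14 15 3
f 15 1 16
f 15 16 3
f 16 1 17
f 16 17 3
f 17 1 18
f 17 18 3
f 18 1 2
f 18 2 3
f 19 30 24
f 19 24 20
f 19 20 26
f 19 26 29
f 19 29 30
f 20 24 28
f 24 30 23
f 30 29 21
f 29 26 25
f 26 20 27
f 22 28 23
f 22 23 21
f 22 21 25
f 22 25 27
f 22 27 28
f 23 28 24
f 21 23 30
f 25 21 29
f 27 25 26
f 28 27 20

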